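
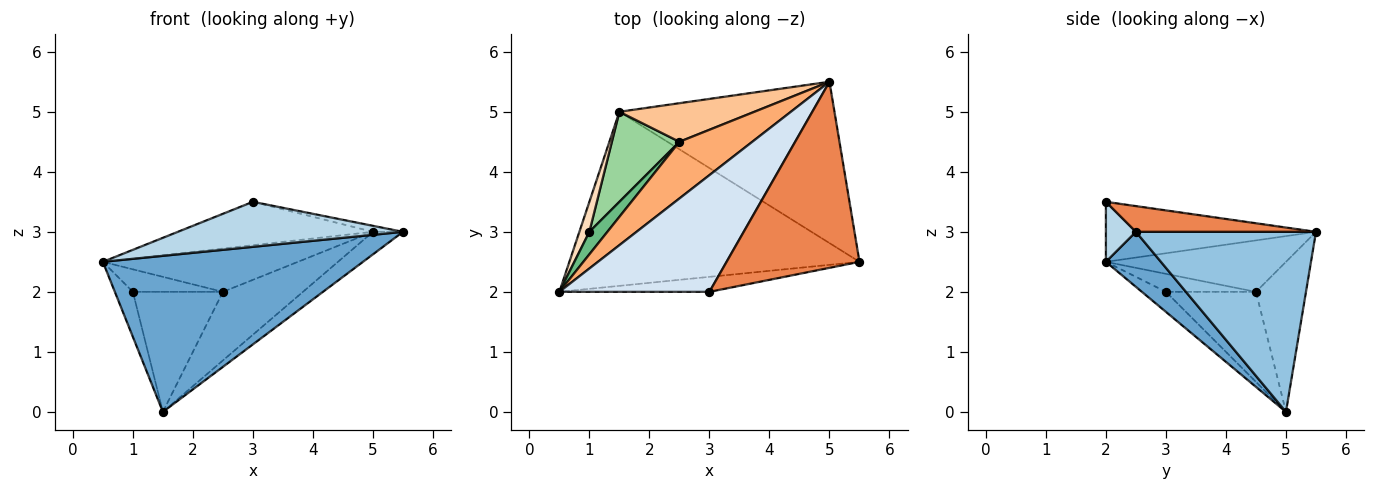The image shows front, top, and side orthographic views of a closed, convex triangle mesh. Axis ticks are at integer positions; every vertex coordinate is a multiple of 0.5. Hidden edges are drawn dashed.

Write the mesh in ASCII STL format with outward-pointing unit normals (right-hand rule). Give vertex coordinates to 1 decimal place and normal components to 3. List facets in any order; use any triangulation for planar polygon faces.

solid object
 facet normal 0.140 -0.661 -0.737
  outer loop
   vertex 1.5 5.0 0.0
   vertex 5.5 2.5 3.0
   vertex 0.5 2.0 2.5
  endloop
 endfacet
 facet normal 0.638 0.106 -0.762
  outer loop
   vertex 1.5 5.0 0.0
   vertex 5.0 5.5 3.0
   vertex 5.5 2.5 3.0
  endloop
 endfacet
 facet normal 0.125 -0.941 -0.314
  outer loop
   vertex 3.0 2.0 3.5
   vertex 0.5 2.0 2.5
   vertex 5.5 2.5 3.0
  endloop
 endfacet
 facet normal -0.351 0.326 0.878
  outer loop
   vertex 3.0 2.0 3.5
   vertex 5.0 5.5 3.0
   vertex 0.5 2.0 2.5
  endloop
 endfacet
 facet normal 0.190 0.032 0.981
  outer loop
   vertex 3.0 2.0 3.5
   vertex 5.5 2.5 3.0
   vertex 5.0 5.5 3.0
  endloop
 endfacet
 facet normal -0.489 0.530 0.693
  outer loop
   vertex 2.5 4.5 2.0
   vertex 0.5 2.0 2.5
   vertex 5.0 5.5 3.0
  endloop
 endfacet
 facet normal -0.478 0.765 0.431
  outer loop
   vertex 2.5 4.5 2.0
   vertex 5.0 5.5 3.0
   vertex 1.5 5.0 0.0
  endloop
 endfacet
 facet normal -0.743 0.557 0.371
  outer loop
   vertex 1.0 3.0 2.0
   vertex 1.5 5.0 0.0
   vertex 0.5 2.0 2.5
  endloop
 endfacet
 facet normal -0.577 0.577 0.577
  outer loop
   vertex 1.0 3.0 2.0
   vertex 0.5 2.0 2.5
   vertex 2.5 4.5 2.0
  endloop
 endfacet
 facet normal -0.625 0.625 0.469
  outer loop
   vertex 1.0 3.0 2.0
   vertex 2.5 4.5 2.0
   vertex 1.5 5.0 0.0
  endloop
 endfacet
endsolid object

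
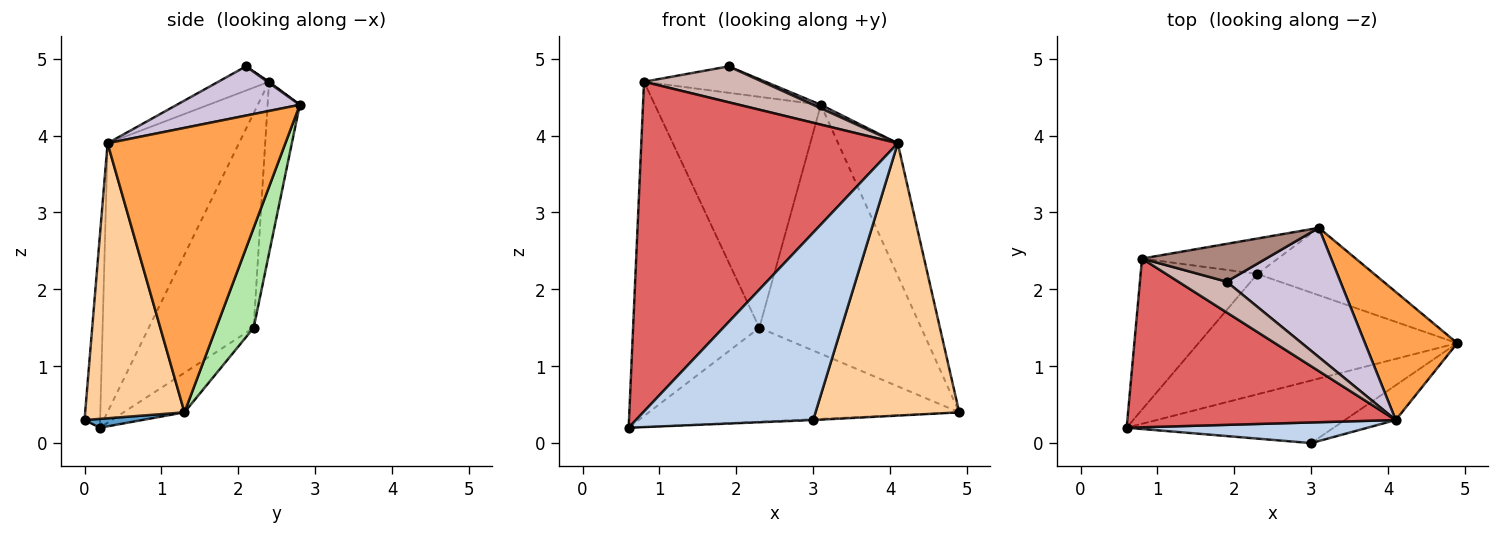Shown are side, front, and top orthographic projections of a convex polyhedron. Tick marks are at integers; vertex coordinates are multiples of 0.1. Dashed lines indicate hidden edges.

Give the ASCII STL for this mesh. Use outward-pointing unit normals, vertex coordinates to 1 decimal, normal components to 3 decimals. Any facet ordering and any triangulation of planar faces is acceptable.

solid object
 facet normal 0.043 0.014 -0.999
  outer loop
   vertex 3.0 0.0 0.3
   vertex 0.6 0.2 0.2
   vertex 4.9 1.3 0.4
  endloop
 endfacet
 facet normal -0.087 -0.990 0.109
  outer loop
   vertex 4.1 0.3 3.9
   vertex 0.6 0.2 0.2
   vertex 3.0 0.0 0.3
  endloop
 endfacet
 facet normal 0.906 0.304 0.294
  outer loop
   vertex 4.1 0.3 3.9
   vertex 4.9 1.3 0.4
   vertex 3.1 2.8 4.4
  endloop
 endfacet
 facet normal 0.565 -0.818 -0.105
  outer loop
   vertex 4.1 0.3 3.9
   vertex 3.0 0.0 0.3
   vertex 4.9 1.3 0.4
  endloop
 endfacet
 facet normal -0.120 0.611 -0.783
  outer loop
   vertex 2.3 2.2 1.5
   vertex 4.9 1.3 0.4
   vertex 0.6 0.2 0.2
  endloop
 endfacet
 facet normal 0.218 0.942 -0.255
  outer loop
   vertex 2.3 2.2 1.5
   vertex 3.1 2.8 4.4
   vertex 4.9 1.3 0.4
  endloop
 endfacet
 facet normal -0.415 -0.810 0.414
  outer loop
   vertex 0.8 2.4 4.7
   vertex 0.6 0.2 0.2
   vertex 4.1 0.3 3.9
  endloop
 endfacet
 facet normal -0.604 0.727 -0.328
  outer loop
   vertex 0.8 2.4 4.7
   vertex 2.3 2.2 1.5
   vertex 0.6 0.2 0.2
  endloop
 endfacet
 facet normal -0.188 0.971 -0.149
  outer loop
   vertex 0.8 2.4 4.7
   vertex 3.1 2.8 4.4
   vertex 2.3 2.2 1.5
  endloop
 endfacet
 facet normal 0.397 -0.025 0.918
  outer loop
   vertex 1.9 2.1 4.9
   vertex 4.1 0.3 3.9
   vertex 3.1 2.8 4.4
  endloop
 endfacet
 facet normal 0.007 0.573 0.820
  outer loop
   vertex 1.9 2.1 4.9
   vertex 3.1 2.8 4.4
   vertex 0.8 2.4 4.7
  endloop
 endfacet
 facet normal -0.309 -0.722 0.619
  outer loop
   vertex 1.9 2.1 4.9
   vertex 0.8 2.4 4.7
   vertex 4.1 0.3 3.9
  endloop
 endfacet
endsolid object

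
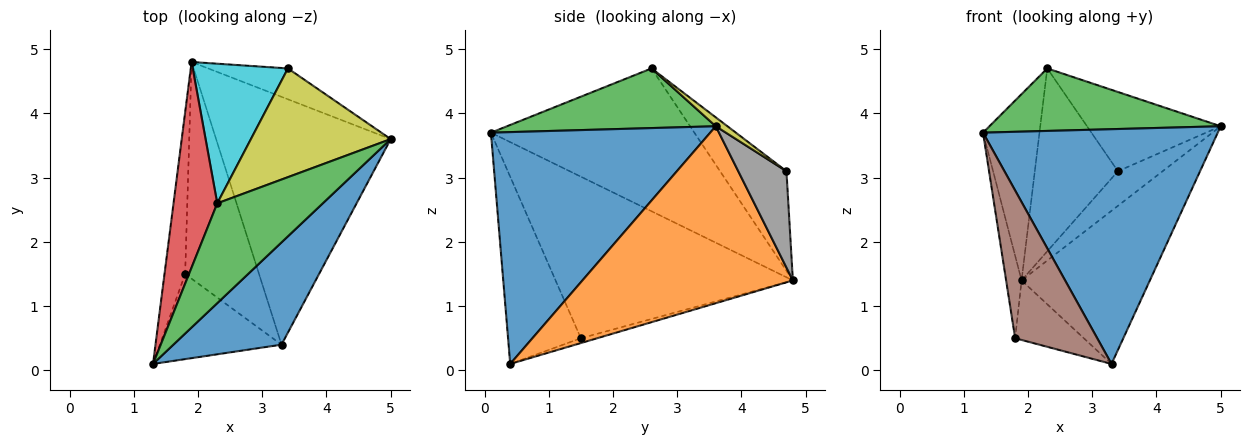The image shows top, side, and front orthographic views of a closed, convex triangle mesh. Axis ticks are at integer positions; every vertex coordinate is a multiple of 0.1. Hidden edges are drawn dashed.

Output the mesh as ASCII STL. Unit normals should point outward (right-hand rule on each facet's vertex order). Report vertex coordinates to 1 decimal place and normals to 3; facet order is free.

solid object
 facet normal 0.650 -0.696 0.303
  outer loop
   vertex 3.3 0.4 0.1
   vertex 5.0 3.6 3.8
   vertex 1.3 0.1 3.7
  endloop
 endfacet
 facet normal 0.653 0.398 -0.644
  outer loop
   vertex 3.3 0.4 0.1
   vertex 1.9 4.8 1.4
   vertex 5.0 3.6 3.8
  endloop
 endfacet
 facet normal 0.432 -0.479 0.764
  outer loop
   vertex 2.3 2.6 4.7
   vertex 1.3 0.1 3.7
   vertex 5.0 3.6 3.8
  endloop
 endfacet
 facet normal -0.924 0.256 0.283
  outer loop
   vertex 2.3 2.6 4.7
   vertex 1.9 4.8 1.4
   vertex 1.3 0.1 3.7
  endloop
 endfacet
 facet normal -0.990 0.064 -0.126
  outer loop
   vertex 1.8 1.5 0.5
   vertex 1.3 0.1 3.7
   vertex 1.9 4.8 1.4
  endloop
 endfacet
 facet normal -0.609 -0.687 -0.396
  outer loop
   vertex 1.8 1.5 0.5
   vertex 3.3 0.4 0.1
   vertex 1.3 0.1 3.7
  endloop
 endfacet
 facet normal -0.063 0.264 -0.962
  outer loop
   vertex 1.8 1.5 0.5
   vertex 1.9 4.8 1.4
   vertex 3.3 0.4 0.1
  endloop
 endfacet
 facet normal 0.627 0.581 -0.519
  outer loop
   vertex 3.4 4.7 3.1
   vertex 5.0 3.6 3.8
   vertex 1.9 4.8 1.4
  endloop
 endfacet
 facet normal 0.051 0.588 0.807
  outer loop
   vertex 3.4 4.7 3.1
   vertex 2.3 2.6 4.7
   vertex 5.0 3.6 3.8
  endloop
 endfacet
 facet normal -0.536 0.671 0.512
  outer loop
   vertex 3.4 4.7 3.1
   vertex 1.9 4.8 1.4
   vertex 2.3 2.6 4.7
  endloop
 endfacet
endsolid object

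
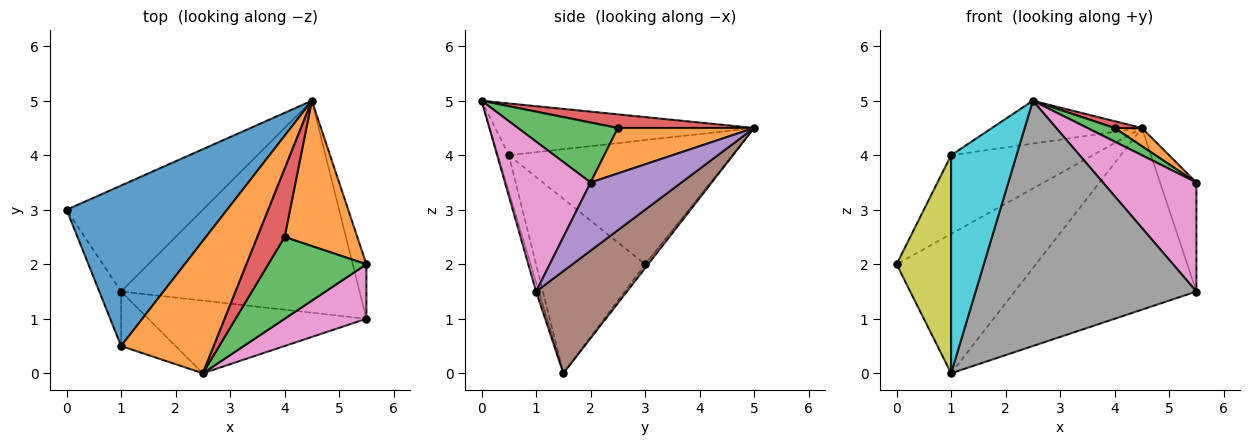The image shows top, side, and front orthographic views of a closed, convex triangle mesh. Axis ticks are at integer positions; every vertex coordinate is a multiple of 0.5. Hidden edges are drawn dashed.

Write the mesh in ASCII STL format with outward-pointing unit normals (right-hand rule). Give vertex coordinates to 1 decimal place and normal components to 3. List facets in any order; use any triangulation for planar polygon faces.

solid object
 facet normal -0.017 0.796 -0.605
  outer loop
   vertex 1.0 1.5 0.0
   vertex 0.0 3.0 2.0
   vertex 4.5 5.0 4.5
  endloop
 endfacet
 facet normal 0.527 -0.105 0.843
  outer loop
   vertex 4.0 2.5 4.5
   vertex 5.5 2.0 3.5
   vertex 4.5 5.0 4.5
  endloop
 endfacet
 facet normal 0.516 -0.141 0.845
  outer loop
   vertex 4.0 2.5 4.5
   vertex 2.5 0.0 5.0
   vertex 5.5 2.0 3.5
  endloop
 endfacet
 facet normal 0.445 -0.089 0.891
  outer loop
   vertex 4.0 2.5 4.5
   vertex 4.5 5.0 4.5
   vertex 2.5 0.0 5.0
  endloop
 endfacet
 facet normal 0.913 0.365 -0.183
  outer loop
   vertex 5.5 1.0 1.5
   vertex 4.5 5.0 4.5
   vertex 5.5 2.0 3.5
  endloop
 endfacet
 facet normal 0.309 0.619 -0.722
  outer loop
   vertex 5.5 1.0 1.5
   vertex 1.0 1.5 0.0
   vertex 4.5 5.0 4.5
  endloop
 endfacet
 facet normal 0.634 -0.692 0.346
  outer loop
   vertex 5.5 1.0 1.5
   vertex 5.5 2.0 3.5
   vertex 2.5 0.0 5.0
  endloop
 endfacet
 facet normal -0.012 -0.959 -0.284
  outer loop
   vertex 5.5 1.0 1.5
   vertex 2.5 0.0 5.0
   vertex 1.0 1.5 0.0
  endloop
 endfacet
 facet normal -0.889 -0.444 -0.111
  outer loop
   vertex 1.0 0.5 4.0
   vertex 0.0 3.0 2.0
   vertex 1.0 1.5 0.0
  endloop
 endfacet
 facet normal -0.160 -0.958 -0.239
  outer loop
   vertex 1.0 0.5 4.0
   vertex 1.0 1.5 0.0
   vertex 2.5 0.0 5.0
  endloop
 endfacet
 facet normal -0.570 0.362 0.737
  outer loop
   vertex 1.0 0.5 4.0
   vertex 4.5 5.0 4.5
   vertex 0.0 3.0 2.0
  endloop
 endfacet
 facet normal -0.469 0.272 0.840
  outer loop
   vertex 1.0 0.5 4.0
   vertex 2.5 0.0 5.0
   vertex 4.5 5.0 4.5
  endloop
 endfacet
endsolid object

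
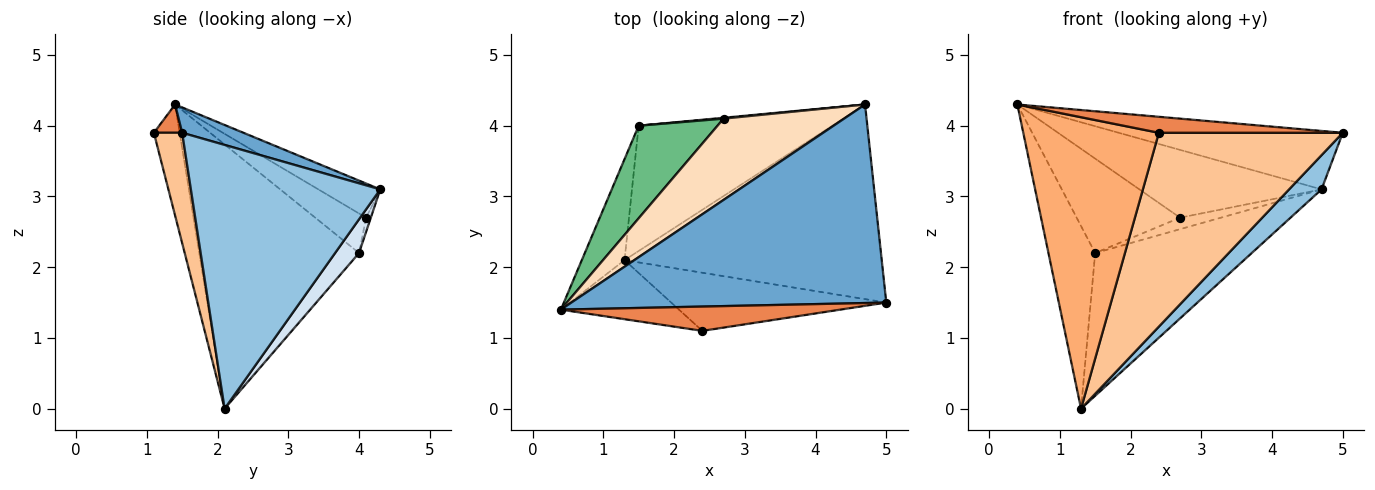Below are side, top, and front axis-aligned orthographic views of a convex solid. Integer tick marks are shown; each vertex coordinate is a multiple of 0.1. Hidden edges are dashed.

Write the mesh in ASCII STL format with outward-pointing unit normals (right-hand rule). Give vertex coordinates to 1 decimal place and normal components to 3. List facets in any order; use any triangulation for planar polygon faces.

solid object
 facet normal 0.077 0.282 0.956
  outer loop
   vertex 4.7 4.3 3.1
   vertex 0.4 1.4 4.3
   vertex 5.0 1.5 3.9
  endloop
 endfacet
 facet normal 0.711 -0.122 -0.693
  outer loop
   vertex 1.3 2.1 0.0
   vertex 4.7 4.3 3.1
   vertex 5.0 1.5 3.9
  endloop
 endfacet
 facet normal -0.948 0.277 -0.153
  outer loop
   vertex 1.5 4.0 2.2
   vertex 1.3 2.1 0.0
   vertex 0.4 1.4 4.3
  endloop
 endfacet
 facet normal 0.114 0.747 -0.655
  outer loop
   vertex 1.5 4.0 2.2
   vertex 4.7 4.3 3.1
   vertex 1.3 2.1 0.0
  endloop
 endfacet
 facet normal 0.084 -0.548 0.832
  outer loop
   vertex 2.4 1.1 3.9
   vertex 5.0 1.5 3.9
   vertex 0.4 1.4 4.3
  endloop
 endfacet
 facet normal -0.184 -0.963 -0.195
  outer loop
   vertex 2.4 1.1 3.9
   vertex 0.4 1.4 4.3
   vertex 1.3 2.1 0.0
  endloop
 endfacet
 facet normal 0.146 -0.948 -0.284
  outer loop
   vertex 2.4 1.1 3.9
   vertex 1.3 2.1 0.0
   vertex 5.0 1.5 3.9
  endloop
 endfacet
 facet normal -0.213 0.626 0.750
  outer loop
   vertex 2.7 4.1 2.7
   vertex 0.4 1.4 4.3
   vertex 4.7 4.3 3.1
  endloop
 endfacet
 facet normal -0.331 0.674 0.661
  outer loop
   vertex 2.7 4.1 2.7
   vertex 1.5 4.0 2.2
   vertex 0.4 1.4 4.3
  endloop
 endfacet
 facet normal -0.114 0.991 0.076
  outer loop
   vertex 2.7 4.1 2.7
   vertex 4.7 4.3 3.1
   vertex 1.5 4.0 2.2
  endloop
 endfacet
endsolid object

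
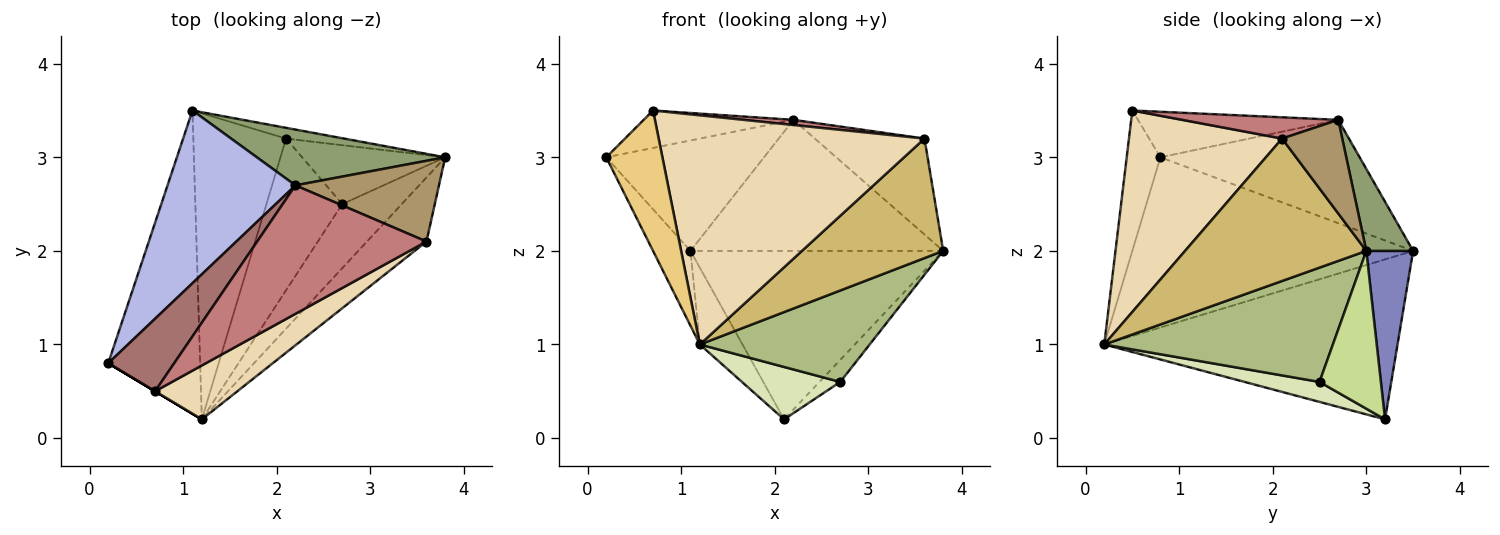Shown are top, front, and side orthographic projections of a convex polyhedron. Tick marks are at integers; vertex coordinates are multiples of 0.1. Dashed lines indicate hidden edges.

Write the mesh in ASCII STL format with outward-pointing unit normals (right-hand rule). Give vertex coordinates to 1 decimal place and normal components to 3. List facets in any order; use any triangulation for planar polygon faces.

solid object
 facet normal -0.874 0.117 -0.472
  outer loop
   vertex 1.2 0.2 1.0
   vertex 0.2 0.8 3.0
   vertex 1.1 3.5 2.0
  endloop
 endfacet
 facet normal 0.182 0.981 -0.063
  outer loop
   vertex 2.1 3.2 0.2
   vertex 1.1 3.5 2.0
   vertex 3.8 3.0 2.0
  endloop
 endfacet
 facet normal -0.858 0.125 -0.498
  outer loop
   vertex 2.1 3.2 0.2
   vertex 1.2 0.2 1.0
   vertex 1.1 3.5 2.0
  endloop
 endfacet
 facet normal -0.563 0.445 0.697
  outer loop
   vertex 2.2 2.7 3.4
   vertex 1.1 3.5 2.0
   vertex 0.2 0.8 3.0
  endloop
 endfacet
 facet normal 0.168 0.907 0.386
  outer loop
   vertex 2.2 2.7 3.4
   vertex 3.8 3.0 2.0
   vertex 1.1 3.5 2.0
  endloop
 endfacet
 facet normal 0.741 -0.550 -0.386
  outer loop
   vertex 2.7 2.5 0.6
   vertex 3.8 3.0 2.0
   vertex 1.2 0.2 1.0
  endloop
 endfacet
 facet normal 0.718 0.244 -0.652
  outer loop
   vertex 2.7 2.5 0.6
   vertex 2.1 3.2 0.2
   vertex 3.8 3.0 2.0
  endloop
 endfacet
 facet normal 0.242 -0.317 -0.917
  outer loop
   vertex 2.7 2.5 0.6
   vertex 1.2 0.2 1.0
   vertex 2.1 3.2 0.2
  endloop
 endfacet
 facet normal 0.387 0.705 0.594
  outer loop
   vertex 3.6 2.1 3.2
   vertex 3.8 3.0 2.0
   vertex 2.2 2.7 3.4
  endloop
 endfacet
 facet normal 0.749 -0.584 -0.313
  outer loop
   vertex 3.6 2.1 3.2
   vertex 1.2 0.2 1.0
   vertex 3.8 3.0 2.0
  endloop
 endfacet
 facet normal -0.514 -0.857 0.000
  outer loop
   vertex 0.7 0.5 3.5
   vertex 0.2 0.8 3.0
   vertex 1.2 0.2 1.0
  endloop
 endfacet
 facet normal 0.489 -0.849 0.200
  outer loop
   vertex 0.7 0.5 3.5
   vertex 1.2 0.2 1.0
   vertex 3.6 2.1 3.2
  endloop
 endfacet
 facet normal -0.523 0.391 0.757
  outer loop
   vertex 0.7 0.5 3.5
   vertex 2.2 2.7 3.4
   vertex 0.2 0.8 3.0
  endloop
 endfacet
 facet normal 0.125 -0.040 0.991
  outer loop
   vertex 0.7 0.5 3.5
   vertex 3.6 2.1 3.2
   vertex 2.2 2.7 3.4
  endloop
 endfacet
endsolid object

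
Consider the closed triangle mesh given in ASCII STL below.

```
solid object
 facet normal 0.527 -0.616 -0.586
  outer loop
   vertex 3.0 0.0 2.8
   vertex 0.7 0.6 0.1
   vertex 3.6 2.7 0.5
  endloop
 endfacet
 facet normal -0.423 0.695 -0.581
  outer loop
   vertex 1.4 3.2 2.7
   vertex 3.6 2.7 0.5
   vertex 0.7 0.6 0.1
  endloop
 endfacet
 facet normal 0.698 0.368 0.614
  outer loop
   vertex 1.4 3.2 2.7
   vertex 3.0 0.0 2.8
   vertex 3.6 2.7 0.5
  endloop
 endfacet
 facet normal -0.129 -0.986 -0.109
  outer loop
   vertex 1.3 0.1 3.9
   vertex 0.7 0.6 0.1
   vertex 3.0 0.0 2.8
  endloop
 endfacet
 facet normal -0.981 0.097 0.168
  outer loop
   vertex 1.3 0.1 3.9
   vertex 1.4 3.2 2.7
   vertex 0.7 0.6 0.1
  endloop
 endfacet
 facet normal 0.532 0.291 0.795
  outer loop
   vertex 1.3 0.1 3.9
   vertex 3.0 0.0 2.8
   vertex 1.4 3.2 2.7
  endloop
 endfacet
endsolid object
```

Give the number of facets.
6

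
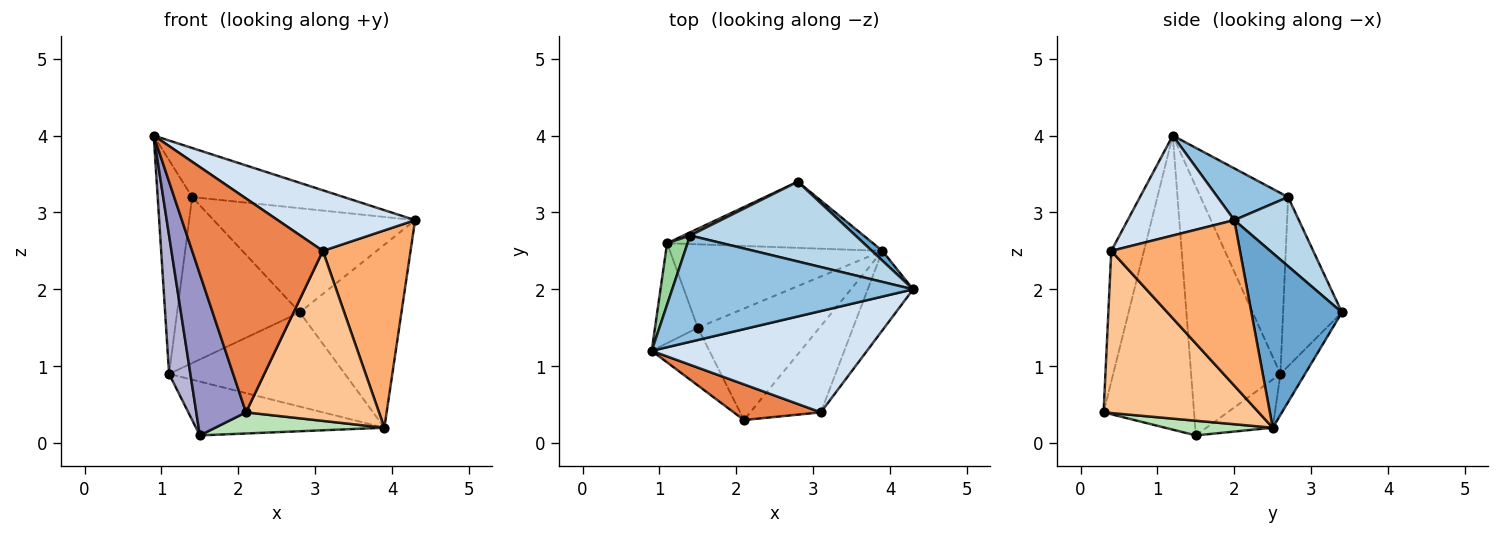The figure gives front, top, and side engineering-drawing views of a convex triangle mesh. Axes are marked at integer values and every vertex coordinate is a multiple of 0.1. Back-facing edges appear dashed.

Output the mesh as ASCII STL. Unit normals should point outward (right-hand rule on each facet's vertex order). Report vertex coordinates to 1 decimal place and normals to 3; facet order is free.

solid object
 facet normal 0.665 0.746 0.040
  outer loop
   vertex 3.9 2.5 0.2
   vertex 2.8 3.4 1.7
   vertex 4.3 2.0 2.9
  endloop
 endfacet
 facet normal 0.191 0.411 0.891
  outer loop
   vertex 1.4 2.7 3.2
   vertex 0.9 1.2 4.0
   vertex 4.3 2.0 2.9
  endloop
 endfacet
 facet normal 0.247 0.769 0.589
  outer loop
   vertex 1.4 2.7 3.2
   vertex 4.3 2.0 2.9
   vertex 2.8 3.4 1.7
  endloop
 endfacet
 facet normal 0.370 -0.477 0.797
  outer loop
   vertex 3.1 0.4 2.5
   vertex 4.3 2.0 2.9
   vertex 0.9 1.2 4.0
  endloop
 endfacet
 facet normal -0.239 -0.958 0.160
  outer loop
   vertex 3.1 0.4 2.5
   vertex 0.9 1.2 4.0
   vertex 2.1 0.3 0.4
  endloop
 endfacet
 facet normal 0.806 -0.549 -0.221
  outer loop
   vertex 3.1 0.4 2.5
   vertex 3.9 2.5 0.2
   vertex 4.3 2.0 2.9
  endloop
 endfacet
 facet normal 0.721 -0.618 -0.314
  outer loop
   vertex 3.1 0.4 2.5
   vertex 2.1 0.3 0.4
   vertex 3.9 2.5 0.2
  endloop
 endfacet
 facet normal -0.432 0.902 0.017
  outer loop
   vertex 1.1 2.6 0.9
   vertex 1.4 2.7 3.2
   vertex 2.8 3.4 1.7
  endloop
 endfacet
 facet normal -0.114 0.813 -0.571
  outer loop
   vertex 1.1 2.6 0.9
   vertex 2.8 3.4 1.7
   vertex 3.9 2.5 0.2
  endloop
 endfacet
 facet normal -0.925 0.364 0.105
  outer loop
   vertex 1.1 2.6 0.9
   vertex 0.9 1.2 4.0
   vertex 1.4 2.7 3.2
  endloop
 endfacet
 facet normal 0.118 -0.185 -0.976
  outer loop
   vertex 1.5 1.5 0.1
   vertex 3.9 2.5 0.2
   vertex 2.1 0.3 0.4
  endloop
 endfacet
 facet normal -0.187 0.532 -0.826
  outer loop
   vertex 1.5 1.5 0.1
   vertex 1.1 2.6 0.9
   vertex 3.9 2.5 0.2
  endloop
 endfacet
 facet normal -0.864 -0.474 -0.169
  outer loop
   vertex 1.5 1.5 0.1
   vertex 2.1 0.3 0.4
   vertex 0.9 1.2 4.0
  endloop
 endfacet
 facet normal -0.959 -0.229 -0.165
  outer loop
   vertex 1.5 1.5 0.1
   vertex 0.9 1.2 4.0
   vertex 1.1 2.6 0.9
  endloop
 endfacet
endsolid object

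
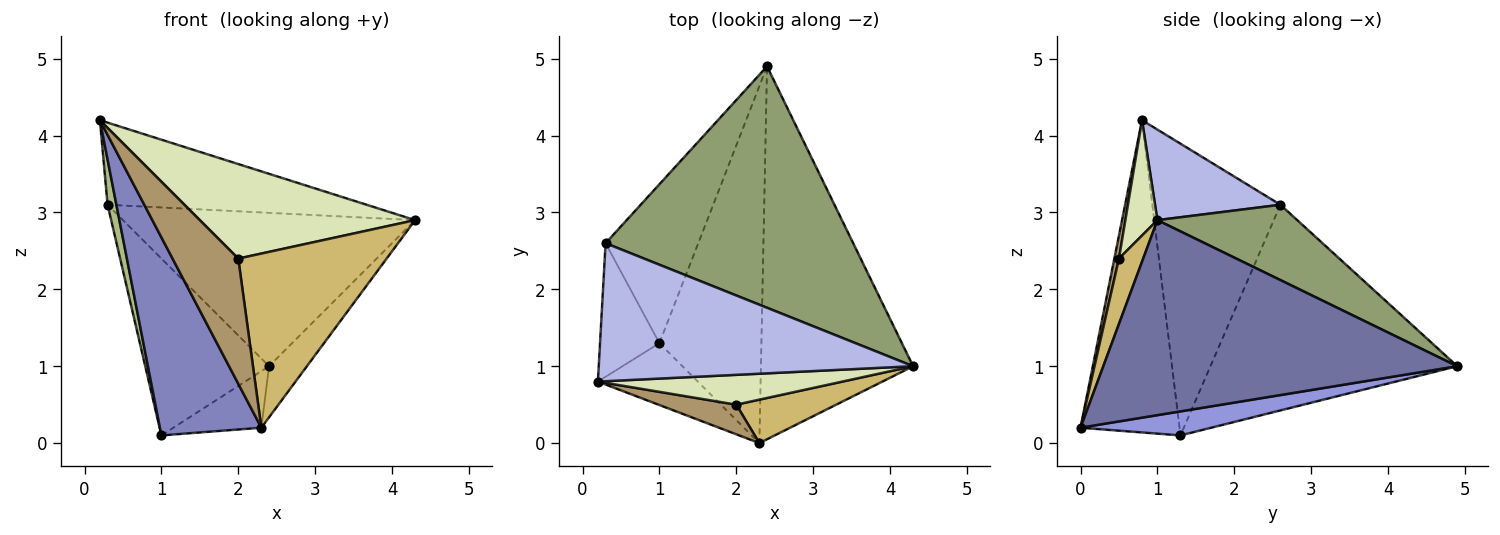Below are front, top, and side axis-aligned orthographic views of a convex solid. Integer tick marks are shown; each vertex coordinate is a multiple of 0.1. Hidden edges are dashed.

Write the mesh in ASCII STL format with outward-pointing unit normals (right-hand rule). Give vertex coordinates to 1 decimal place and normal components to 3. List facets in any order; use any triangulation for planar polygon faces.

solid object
 facet normal 0.786 0.084 -0.613
  outer loop
   vertex 2.3 0.0 0.2
   vertex 2.4 4.9 1.0
   vertex 4.3 1.0 2.9
  endloop
 endfacet
 facet normal -0.682 -0.698 -0.218
  outer loop
   vertex 1.0 1.3 0.1
   vertex 2.3 0.0 0.2
   vertex 0.2 0.8 4.2
  endloop
 endfacet
 facet normal 0.226 0.152 -0.962
  outer loop
   vertex 1.0 1.3 0.1
   vertex 2.4 4.9 1.0
   vertex 2.3 0.0 0.2
  endloop
 endfacet
 facet normal 0.240 0.496 0.834
  outer loop
   vertex 0.3 2.6 3.1
   vertex 0.2 0.8 4.2
   vertex 4.3 1.0 2.9
  endloop
 endfacet
 facet normal 0.249 0.519 0.818
  outer loop
   vertex 0.3 2.6 3.1
   vertex 4.3 1.0 2.9
   vertex 2.4 4.9 1.0
  endloop
 endfacet
 facet normal -0.978 -0.067 -0.199
  outer loop
   vertex 0.3 2.6 3.1
   vertex 1.0 1.3 0.1
   vertex 0.2 0.8 4.2
  endloop
 endfacet
 facet normal -0.829 0.416 -0.374
  outer loop
   vertex 0.3 2.6 3.1
   vertex 2.4 4.9 1.0
   vertex 1.0 1.3 0.1
  endloop
 endfacet
 facet normal 0.141 -0.944 0.298
  outer loop
   vertex 2.0 0.5 2.4
   vertex 4.3 1.0 2.9
   vertex 0.2 0.8 4.2
  endloop
 endfacet
 facet normal 0.068 -0.971 0.230
  outer loop
   vertex 2.0 0.5 2.4
   vertex 0.2 0.8 4.2
   vertex 2.3 0.0 0.2
  endloop
 endfacet
 facet normal 0.156 -0.958 0.239
  outer loop
   vertex 2.0 0.5 2.4
   vertex 2.3 0.0 0.2
   vertex 4.3 1.0 2.9
  endloop
 endfacet
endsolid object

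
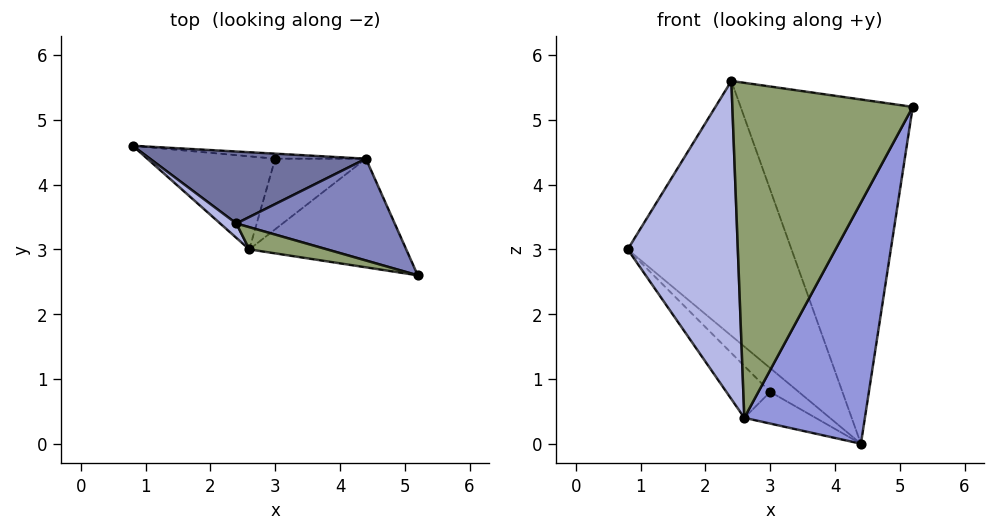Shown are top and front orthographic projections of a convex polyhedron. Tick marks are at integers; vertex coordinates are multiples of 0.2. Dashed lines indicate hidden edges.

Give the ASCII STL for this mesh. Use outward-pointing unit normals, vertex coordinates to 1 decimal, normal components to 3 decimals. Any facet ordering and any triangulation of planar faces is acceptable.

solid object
 facet normal 0.270 0.927 0.262
  outer loop
   vertex 2.4 3.4 5.6
   vertex 4.4 4.4 0.0
   vertex 0.8 4.6 3.0
  endloop
 endfacet
 facet normal 0.300 0.915 0.270
  outer loop
   vertex 2.4 3.4 5.6
   vertex 5.2 2.6 5.2
   vertex 4.4 4.4 0.0
  endloop
 endfacet
 facet normal 0.526 -0.776 -0.349
  outer loop
   vertex 2.6 3.0 0.4
   vertex 4.4 4.4 0.0
   vertex 5.2 2.6 5.2
  endloop
 endfacet
 facet normal -0.635 -0.771 0.035
  outer loop
   vertex 2.6 3.0 0.4
   vertex 2.4 3.4 5.6
   vertex 0.8 4.6 3.0
  endloop
 endfacet
 facet normal -0.266 -0.962 0.064
  outer loop
   vertex 2.6 3.0 0.4
   vertex 5.2 2.6 5.2
   vertex 2.4 3.4 5.6
  endloop
 endfacet
 facet normal -0.118 0.971 -0.206
  outer loop
   vertex 3.0 4.4 0.8
   vertex 0.8 4.6 3.0
   vertex 4.4 4.4 0.0
  endloop
 endfacet
 facet normal -0.638 0.375 -0.672
  outer loop
   vertex 3.0 4.4 0.8
   vertex 2.6 3.0 0.4
   vertex 0.8 4.6 3.0
  endloop
 endfacet
 facet normal -0.462 0.363 -0.809
  outer loop
   vertex 3.0 4.4 0.8
   vertex 4.4 4.4 0.0
   vertex 2.6 3.0 0.4
  endloop
 endfacet
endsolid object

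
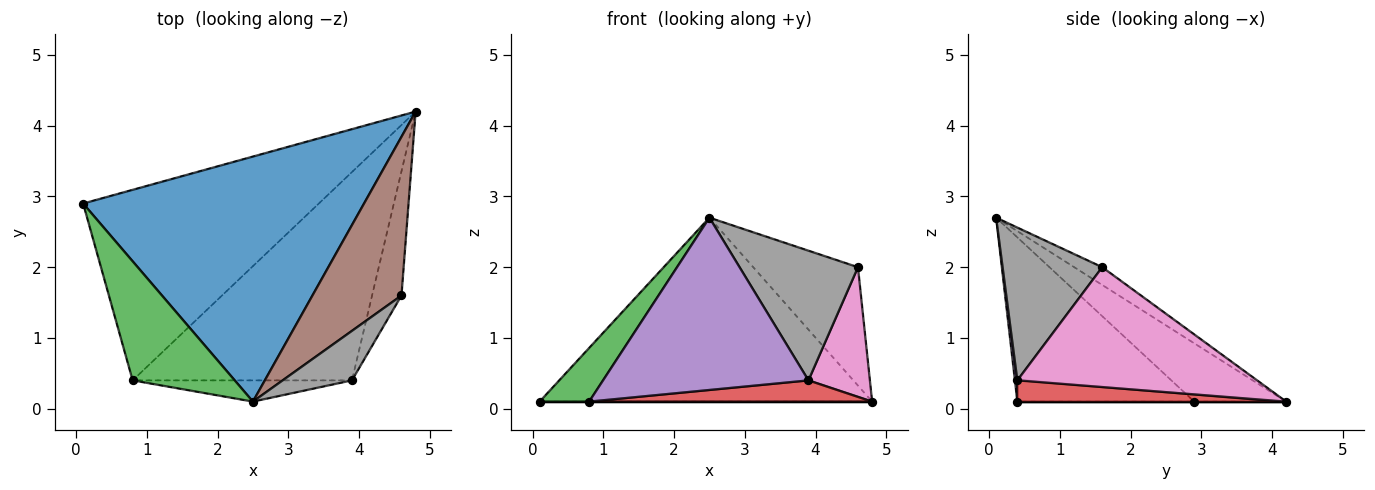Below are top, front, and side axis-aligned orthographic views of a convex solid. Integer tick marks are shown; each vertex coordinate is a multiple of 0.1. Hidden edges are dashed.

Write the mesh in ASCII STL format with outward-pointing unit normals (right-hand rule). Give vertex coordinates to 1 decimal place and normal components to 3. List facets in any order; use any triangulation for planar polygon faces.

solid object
 facet normal -0.164 0.592 0.789
  outer loop
   vertex 2.5 0.1 2.7
   vertex 4.8 4.2 0.1
   vertex 0.1 2.9 0.1
  endloop
 endfacet
 facet normal 0.000 0.000 -1.000
  outer loop
   vertex 0.8 0.4 0.1
   vertex 0.1 2.9 0.1
   vertex 4.8 4.2 0.1
  endloop
 endfacet
 facet normal -0.826 -0.231 0.514
  outer loop
   vertex 0.8 0.4 0.1
   vertex 2.5 0.1 2.7
   vertex 0.1 2.9 0.1
  endloop
 endfacet
 facet normal 0.096 -0.101 -0.990
  outer loop
   vertex 3.9 0.4 0.4
   vertex 0.8 0.4 0.1
   vertex 4.8 4.2 0.1
  endloop
 endfacet
 facet normal 0.012 -0.992 -0.122
  outer loop
   vertex 3.9 0.4 0.4
   vertex 2.5 0.1 2.7
   vertex 0.8 0.4 0.1
  endloop
 endfacet
 facet normal -0.158 0.591 0.791
  outer loop
   vertex 4.6 1.6 2.0
   vertex 4.8 4.2 0.1
   vertex 2.5 0.1 2.7
  endloop
 endfacet
 facet normal 0.942 -0.241 -0.231
  outer loop
   vertex 4.6 1.6 2.0
   vertex 3.9 0.4 0.4
   vertex 4.8 4.2 0.1
  endloop
 endfacet
 facet normal 0.618 -0.734 0.280
  outer loop
   vertex 4.6 1.6 2.0
   vertex 2.5 0.1 2.7
   vertex 3.9 0.4 0.4
  endloop
 endfacet
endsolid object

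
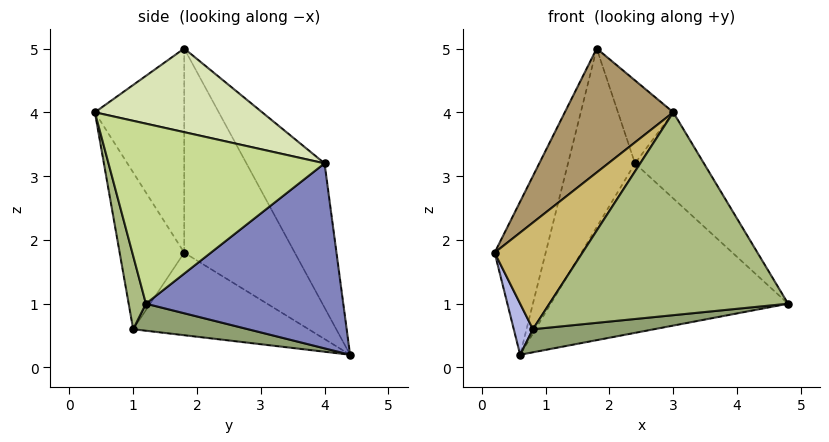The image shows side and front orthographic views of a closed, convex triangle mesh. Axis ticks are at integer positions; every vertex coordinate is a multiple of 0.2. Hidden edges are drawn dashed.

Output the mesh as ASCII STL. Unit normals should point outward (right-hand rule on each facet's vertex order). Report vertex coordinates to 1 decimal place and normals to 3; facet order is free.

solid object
 facet normal -0.827 0.382 0.413
  outer loop
   vertex 1.8 1.8 5.0
   vertex 0.6 4.4 0.2
   vertex 0.2 1.8 1.8
  endloop
 endfacet
 facet normal 0.616 0.740 -0.271
  outer loop
   vertex 2.4 4.0 3.2
   vertex 4.8 1.2 1.0
   vertex 0.6 4.4 0.2
  endloop
 endfacet
 facet normal -0.667 0.572 0.477
  outer loop
   vertex 2.4 4.0 3.2
   vertex 0.6 4.4 0.2
   vertex 1.8 1.8 5.0
  endloop
 endfacet
 facet normal -0.915 -0.100 -0.391
  outer loop
   vertex 0.8 1.0 0.6
   vertex 0.2 1.8 1.8
   vertex 0.6 4.4 0.2
  endloop
 endfacet
 facet normal 0.104 -0.110 -0.988
  outer loop
   vertex 0.8 1.0 0.6
   vertex 0.6 4.4 0.2
   vertex 4.8 1.2 1.0
  endloop
 endfacet
 facet normal 0.070 -0.974 -0.217
  outer loop
   vertex 3.0 0.4 4.0
   vertex 0.8 1.0 0.6
   vertex 4.8 1.2 1.0
  endloop
 endfacet
 facet normal 0.798 0.254 0.547
  outer loop
   vertex 3.0 0.4 4.0
   vertex 4.8 1.2 1.0
   vertex 2.4 4.0 3.2
  endloop
 endfacet
 facet normal 0.778 0.257 0.573
  outer loop
   vertex 3.0 0.4 4.0
   vertex 2.4 4.0 3.2
   vertex 1.8 1.8 5.0
  endloop
 endfacet
 facet normal -0.606 -0.736 0.303
  outer loop
   vertex 3.0 0.4 4.0
   vertex 1.8 1.8 5.0
   vertex 0.2 1.8 1.8
  endloop
 endfacet
 facet normal -0.576 -0.783 0.234
  outer loop
   vertex 3.0 0.4 4.0
   vertex 0.2 1.8 1.8
   vertex 0.8 1.0 0.6
  endloop
 endfacet
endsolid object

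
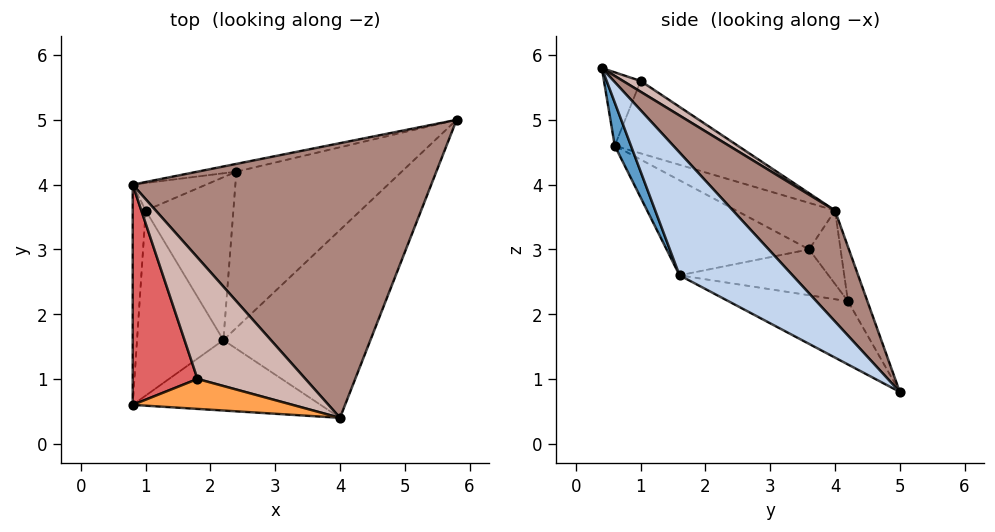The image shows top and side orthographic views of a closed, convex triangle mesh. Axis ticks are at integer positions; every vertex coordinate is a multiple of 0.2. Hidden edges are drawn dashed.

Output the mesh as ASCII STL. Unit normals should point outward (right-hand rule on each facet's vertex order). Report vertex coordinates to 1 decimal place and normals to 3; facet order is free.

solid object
 facet normal 0.091 -0.915 -0.394
  outer loop
   vertex 2.2 1.6 2.6
   vertex 4.0 0.4 5.8
   vertex 0.8 0.6 4.6
  endloop
 endfacet
 facet normal 0.434 -0.735 -0.520
  outer loop
   vertex 2.2 1.6 2.6
   vertex 5.8 5.0 0.8
   vertex 4.0 0.4 5.8
  endloop
 endfacet
 facet normal -0.264 -0.775 0.574
  outer loop
   vertex 1.8 1.0 5.6
   vertex 0.8 0.6 4.6
   vertex 4.0 0.4 5.8
  endloop
 endfacet
 facet normal -0.707 -0.296 -0.643
  outer loop
   vertex 1.0 3.6 3.0
   vertex 2.2 1.6 2.6
   vertex 0.8 0.6 4.6
  endloop
 endfacet
 facet normal -0.355 -0.115 -0.928
  outer loop
   vertex 2.4 4.2 2.2
   vertex 5.8 5.0 0.8
   vertex 2.2 1.6 2.6
  endloop
 endfacet
 facet normal -0.461 -0.100 -0.882
  outer loop
   vertex 2.4 4.2 2.2
   vertex 2.2 1.6 2.6
   vertex 1.0 3.6 3.0
  endloop
 endfacet
 facet normal -0.731 0.192 0.654
  outer loop
   vertex 0.8 4.0 3.6
   vertex 0.8 0.6 4.6
   vertex 1.8 1.0 5.6
  endloop
 endfacet
 facet normal -0.960 -0.079 -0.268
  outer loop
   vertex 0.8 4.0 3.6
   vertex 1.0 3.6 3.0
   vertex 0.8 0.6 4.6
  endloop
 endfacet
 facet normal -0.577 0.577 -0.577
  outer loop
   vertex 0.8 4.0 3.6
   vertex 2.4 4.2 2.2
   vertex 1.0 3.6 3.0
  endloop
 endfacet
 facet normal -0.308 0.925 -0.220
  outer loop
   vertex 0.8 4.0 3.6
   vertex 5.8 5.0 0.8
   vertex 2.4 4.2 2.2
  endloop
 endfacet
 facet normal 0.261 0.662 0.703
  outer loop
   vertex 0.8 4.0 3.6
   vertex 4.0 0.4 5.8
   vertex 5.8 5.0 0.8
  endloop
 endfacet
 facet normal 0.082 0.572 0.816
  outer loop
   vertex 0.8 4.0 3.6
   vertex 1.8 1.0 5.6
   vertex 4.0 0.4 5.8
  endloop
 endfacet
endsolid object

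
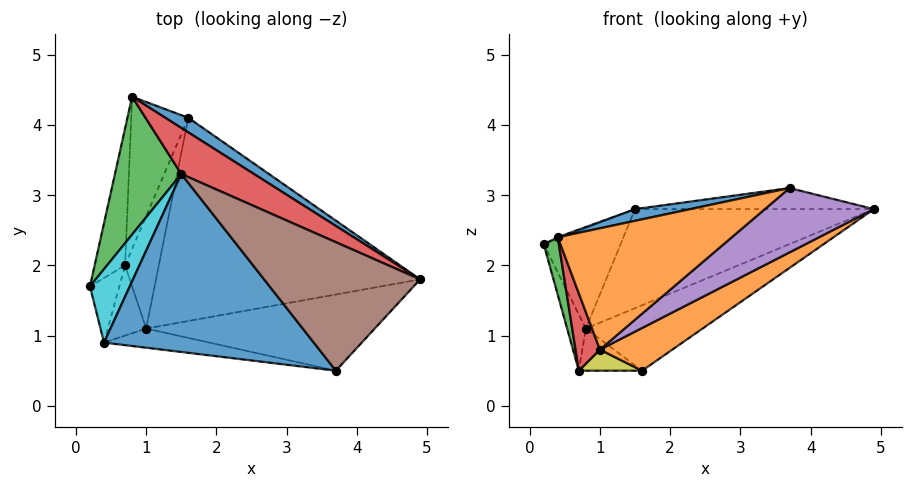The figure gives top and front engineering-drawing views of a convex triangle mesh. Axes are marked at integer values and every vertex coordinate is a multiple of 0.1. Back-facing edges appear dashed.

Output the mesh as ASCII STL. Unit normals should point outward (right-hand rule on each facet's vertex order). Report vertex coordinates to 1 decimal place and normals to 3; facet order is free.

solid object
 facet normal 0.468 0.863 0.192
  outer loop
   vertex 1.6 4.1 0.5
   vertex 0.8 4.4 1.1
   vertex 4.9 1.8 2.8
  endloop
 endfacet
 facet normal 0.474 -0.181 -0.862
  outer loop
   vertex 1.0 1.1 0.8
   vertex 1.6 4.1 0.5
   vertex 4.9 1.8 2.8
  endloop
 endfacet
 facet normal -0.720 0.409 0.561
  outer loop
   vertex 1.5 3.3 2.8
   vertex 0.8 4.4 1.1
   vertex 0.2 1.7 2.3
  endloop
 endfacet
 facet normal 0.371 0.842 0.392
  outer loop
   vertex 1.5 3.3 2.8
   vertex 4.9 1.8 2.8
   vertex 0.8 4.4 1.1
  endloop
 endfacet
 facet normal 0.453 -0.575 -0.681
  outer loop
   vertex 3.7 0.5 3.1
   vertex 1.0 1.1 0.8
   vertex 4.9 1.8 2.8
  endloop
 endfacet
 facet normal 0.071 0.161 0.984
  outer loop
   vertex 3.7 0.5 3.1
   vertex 4.9 1.8 2.8
   vertex 1.5 3.3 2.8
  endloop
 endfacet
 facet normal -0.963 0.103 -0.250
  outer loop
   vertex 0.7 2.0 0.5
   vertex 0.2 1.7 2.3
   vertex 0.8 4.4 1.1
  endloop
 endfacet
 facet normal -0.529 0.227 -0.818
  outer loop
   vertex 0.7 2.0 0.5
   vertex 0.8 4.4 1.1
   vertex 1.6 4.1 0.5
  endloop
 endfacet
 facet normal 0.395 -0.169 -0.903
  outer loop
   vertex 0.7 2.0 0.5
   vertex 1.6 4.1 0.5
   vertex 1.0 1.1 0.8
  endloop
 endfacet
 facet normal -0.381 0.020 0.924
  outer loop
   vertex 0.4 0.9 2.4
   vertex 1.5 3.3 2.8
   vertex 0.2 1.7 2.3
  endloop
 endfacet
 facet normal -0.215 -0.064 0.975
  outer loop
   vertex 0.4 0.9 2.4
   vertex 3.7 0.5 3.1
   vertex 1.5 3.3 2.8
  endloop
 endfacet
 facet normal -0.086 -0.984 -0.155
  outer loop
   vertex 0.4 0.9 2.4
   vertex 1.0 1.1 0.8
   vertex 3.7 0.5 3.1
  endloop
 endfacet
 facet normal -0.916 -0.266 -0.299
  outer loop
   vertex 0.4 0.9 2.4
   vertex 0.2 1.7 2.3
   vertex 0.7 2.0 0.5
  endloop
 endfacet
 facet normal -0.840 -0.402 -0.365
  outer loop
   vertex 0.4 0.9 2.4
   vertex 0.7 2.0 0.5
   vertex 1.0 1.1 0.8
  endloop
 endfacet
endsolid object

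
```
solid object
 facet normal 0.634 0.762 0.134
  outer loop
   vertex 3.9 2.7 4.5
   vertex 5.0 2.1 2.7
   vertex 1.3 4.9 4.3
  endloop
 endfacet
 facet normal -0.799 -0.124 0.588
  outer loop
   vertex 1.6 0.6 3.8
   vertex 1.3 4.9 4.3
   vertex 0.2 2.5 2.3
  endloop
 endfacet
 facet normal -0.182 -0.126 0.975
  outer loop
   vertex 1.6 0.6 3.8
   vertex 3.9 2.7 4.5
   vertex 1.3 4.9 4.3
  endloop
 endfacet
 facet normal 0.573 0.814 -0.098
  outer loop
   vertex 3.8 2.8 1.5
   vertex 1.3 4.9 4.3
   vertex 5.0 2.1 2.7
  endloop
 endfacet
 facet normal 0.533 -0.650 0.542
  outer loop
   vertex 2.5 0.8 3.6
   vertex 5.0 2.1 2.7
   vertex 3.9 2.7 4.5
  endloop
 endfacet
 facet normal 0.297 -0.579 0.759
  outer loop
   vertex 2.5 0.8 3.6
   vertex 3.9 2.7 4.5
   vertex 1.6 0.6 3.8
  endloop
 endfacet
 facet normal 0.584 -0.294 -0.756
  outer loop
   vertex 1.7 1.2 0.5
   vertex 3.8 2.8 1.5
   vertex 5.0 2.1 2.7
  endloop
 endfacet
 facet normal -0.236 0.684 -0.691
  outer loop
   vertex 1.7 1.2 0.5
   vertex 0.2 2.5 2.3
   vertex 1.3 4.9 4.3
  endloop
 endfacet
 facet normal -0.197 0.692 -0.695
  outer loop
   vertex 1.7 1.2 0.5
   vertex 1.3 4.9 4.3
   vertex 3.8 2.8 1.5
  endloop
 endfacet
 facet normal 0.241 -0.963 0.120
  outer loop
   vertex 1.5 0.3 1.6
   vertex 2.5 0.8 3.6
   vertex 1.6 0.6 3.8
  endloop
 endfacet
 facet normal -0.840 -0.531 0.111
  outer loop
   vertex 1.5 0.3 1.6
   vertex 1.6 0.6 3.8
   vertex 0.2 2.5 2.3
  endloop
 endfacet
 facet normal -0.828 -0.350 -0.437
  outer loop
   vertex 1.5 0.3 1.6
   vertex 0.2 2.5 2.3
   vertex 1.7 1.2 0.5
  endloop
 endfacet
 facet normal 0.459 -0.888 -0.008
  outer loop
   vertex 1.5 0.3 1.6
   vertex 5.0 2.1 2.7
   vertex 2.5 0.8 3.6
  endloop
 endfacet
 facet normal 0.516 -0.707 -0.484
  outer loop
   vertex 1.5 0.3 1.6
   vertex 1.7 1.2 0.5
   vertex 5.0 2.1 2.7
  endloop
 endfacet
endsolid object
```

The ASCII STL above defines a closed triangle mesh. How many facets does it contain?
14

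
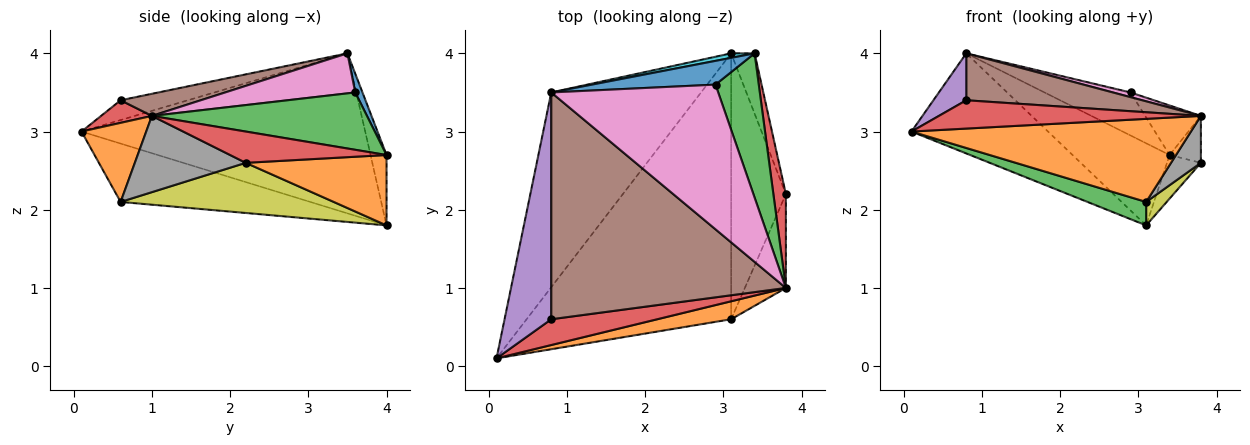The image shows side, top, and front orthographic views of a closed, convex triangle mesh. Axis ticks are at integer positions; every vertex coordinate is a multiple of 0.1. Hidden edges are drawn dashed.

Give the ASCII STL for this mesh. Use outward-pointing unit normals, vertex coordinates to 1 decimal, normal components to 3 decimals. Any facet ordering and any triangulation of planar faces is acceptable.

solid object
 facet normal -0.689 0.331 -0.645
  outer loop
   vertex 3.1 4.0 1.8
   vertex 0.1 0.1 3.0
   vertex 0.8 3.5 4.0
  endloop
 endfacet
 facet normal 0.221 -0.953 0.206
  outer loop
   vertex 3.1 0.6 2.1
   vertex 3.8 1.0 3.2
   vertex 0.1 0.1 3.0
  endloop
 endfacet
 facet normal -0.273 -0.085 -0.958
  outer loop
   vertex 3.1 0.6 2.1
   vertex 0.1 0.1 3.0
   vertex 3.1 4.0 1.8
  endloop
 endfacet
 facet normal 0.142 -0.732 0.666
  outer loop
   vertex 0.8 0.6 3.4
   vertex 0.1 0.1 3.0
   vertex 3.8 1.0 3.2
  endloop
 endfacet
 facet normal -0.383 -0.187 0.905
  outer loop
   vertex 0.8 0.6 3.4
   vertex 0.8 3.5 4.0
   vertex 0.1 0.1 3.0
  endloop
 endfacet
 facet normal 0.092 -0.202 0.975
  outer loop
   vertex 0.8 0.6 3.4
   vertex 3.8 1.0 3.2
   vertex 0.8 3.5 4.0
  endloop
 endfacet
 facet normal 0.233 -0.032 0.972
  outer loop
   vertex 2.9 3.6 3.5
   vertex 0.8 3.5 4.0
   vertex 3.8 1.0 3.2
  endloop
 endfacet
 facet normal 0.857 -0.231 -0.461
  outer loop
   vertex 3.8 2.2 2.6
   vertex 3.8 1.0 3.2
   vertex 3.1 0.6 2.1
  endloop
 endfacet
 facet normal 0.674 -0.065 -0.736
  outer loop
   vertex 3.8 2.2 2.6
   vertex 3.1 0.6 2.1
   vertex 3.1 4.0 1.8
  endloop
 endfacet
 facet normal -0.162 0.985 0.054
  outer loop
   vertex 3.4 4.0 2.7
   vertex 3.1 4.0 1.8
   vertex 0.8 3.5 4.0
  endloop
 endfacet
 facet normal 0.073 0.873 0.482
  outer loop
   vertex 3.4 4.0 2.7
   vertex 0.8 3.5 4.0
   vertex 2.9 3.6 3.5
  endloop
 endfacet
 facet normal 0.925 0.223 -0.308
  outer loop
   vertex 3.4 4.0 2.7
   vertex 3.8 2.2 2.6
   vertex 3.1 4.0 1.8
  endloop
 endfacet
 facet normal 0.782 0.203 0.590
  outer loop
   vertex 3.4 4.0 2.7
   vertex 2.9 3.6 3.5
   vertex 3.8 1.0 3.2
  endloop
 endfacet
 facet normal 0.913 0.183 0.365
  outer loop
   vertex 3.4 4.0 2.7
   vertex 3.8 1.0 3.2
   vertex 3.8 2.2 2.6
  endloop
 endfacet
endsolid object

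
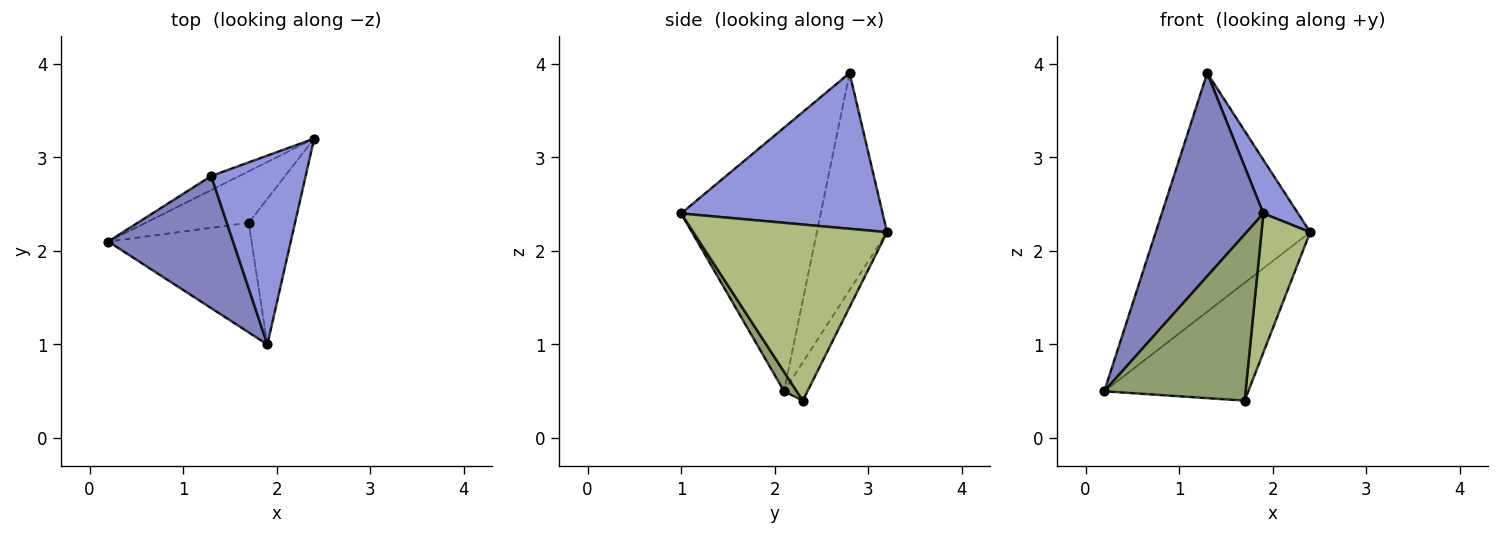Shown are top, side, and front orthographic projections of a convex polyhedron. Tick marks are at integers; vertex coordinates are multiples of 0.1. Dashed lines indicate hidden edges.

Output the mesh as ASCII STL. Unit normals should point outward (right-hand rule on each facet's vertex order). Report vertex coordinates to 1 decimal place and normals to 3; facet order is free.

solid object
 facet normal -0.413 0.909 -0.053
  outer loop
   vertex 1.3 2.8 3.9
   vertex 2.4 3.2 2.2
   vertex 0.2 2.1 0.5
  endloop
 endfacet
 facet normal -0.755 -0.550 0.357
  outer loop
   vertex 1.3 2.8 3.9
   vertex 0.2 2.1 0.5
   vertex 1.9 1.0 2.4
  endloop
 endfacet
 facet normal 0.846 -0.146 0.513
  outer loop
   vertex 1.3 2.8 3.9
   vertex 1.9 1.0 2.4
   vertex 2.4 3.2 2.2
  endloop
 endfacet
 facet normal -0.147 0.906 -0.396
  outer loop
   vertex 1.7 2.3 0.4
   vertex 0.2 2.1 0.5
   vertex 2.4 3.2 2.2
  endloop
 endfacet
 facet normal 0.074 -0.833 -0.549
  outer loop
   vertex 1.7 2.3 0.4
   vertex 1.9 1.0 2.4
   vertex 0.2 2.1 0.5
  endloop
 endfacet
 facet normal 0.940 -0.236 -0.247
  outer loop
   vertex 1.7 2.3 0.4
   vertex 2.4 3.2 2.2
   vertex 1.9 1.0 2.4
  endloop
 endfacet
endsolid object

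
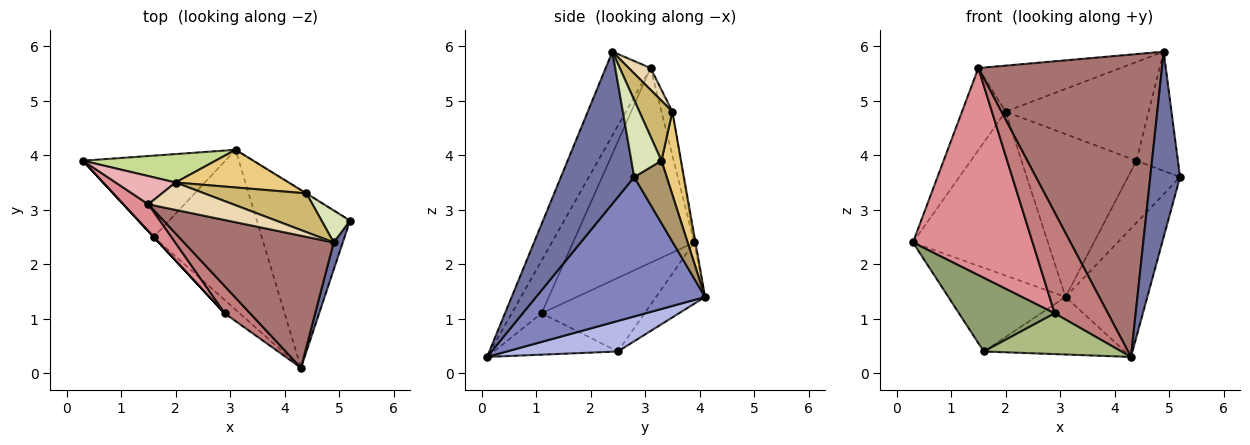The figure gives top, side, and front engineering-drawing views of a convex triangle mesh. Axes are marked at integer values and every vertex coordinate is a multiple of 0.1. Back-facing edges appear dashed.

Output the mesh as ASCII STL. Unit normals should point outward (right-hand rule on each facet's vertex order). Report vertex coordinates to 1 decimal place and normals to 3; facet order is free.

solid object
 facet normal 0.925 -0.376 0.055
  outer loop
   vertex 4.9 2.4 5.9
   vertex 4.3 0.1 0.3
   vertex 5.2 2.8 3.6
  endloop
 endfacet
 facet normal 0.771 0.373 -0.516
  outer loop
   vertex 3.1 4.1 1.4
   vertex 5.2 2.8 3.6
   vertex 4.3 0.1 0.3
  endloop
 endfacet
 facet normal -0.287 0.687 -0.668
  outer loop
   vertex 1.6 2.5 0.4
   vertex 0.3 3.9 2.4
   vertex 3.1 4.1 1.4
  endloop
 endfacet
 facet normal 0.257 0.327 -0.909
  outer loop
   vertex 1.6 2.5 0.4
   vertex 3.1 4.1 1.4
   vertex 4.3 0.1 0.3
  endloop
 endfacet
 facet normal -0.733 -0.680 0.000
  outer loop
   vertex 1.6 2.5 0.4
   vertex 2.9 1.1 1.1
   vertex 0.3 3.9 2.4
  endloop
 endfacet
 facet normal -0.650 -0.722 -0.236
  outer loop
   vertex 1.6 2.5 0.4
   vertex 4.3 0.1 0.3
   vertex 2.9 1.1 1.1
  endloop
 endfacet
 facet normal -0.009 0.985 0.171
  outer loop
   vertex 2.0 3.5 4.8
   vertex 3.1 4.1 1.4
   vertex 0.3 3.9 2.4
  endloop
 endfacet
 facet normal 0.574 0.791 0.212
  outer loop
   vertex 4.4 3.3 3.9
   vertex 4.9 2.4 5.9
   vertex 5.2 2.8 3.6
  endloop
 endfacet
 facet normal 0.529 0.849 -0.004
  outer loop
   vertex 4.4 3.3 3.9
   vertex 5.2 2.8 3.6
   vertex 3.1 4.1 1.4
  endloop
 endfacet
 facet normal 0.210 0.910 0.357
  outer loop
   vertex 4.4 3.3 3.9
   vertex 2.0 3.5 4.8
   vertex 4.9 2.4 5.9
  endloop
 endfacet
 facet normal 0.164 0.961 0.223
  outer loop
   vertex 4.4 3.3 3.9
   vertex 3.1 4.1 1.4
   vertex 2.0 3.5 4.8
  endloop
 endfacet
 facet normal 0.131 0.852 0.507
  outer loop
   vertex 1.5 3.1 5.6
   vertex 4.9 2.4 5.9
   vertex 2.0 3.5 4.8
  endloop
 endfacet
 facet normal -0.219 -0.894 0.391
  outer loop
   vertex 1.5 3.1 5.6
   vertex 4.3 0.1 0.3
   vertex 4.9 2.4 5.9
  endloop
 endfacet
 facet normal -0.475 -0.849 0.230
  outer loop
   vertex 1.5 3.1 5.6
   vertex 2.9 1.1 1.1
   vertex 4.3 0.1 0.3
  endloop
 endfacet
 facet normal -0.708 -0.700 0.091
  outer loop
   vertex 1.5 3.1 5.6
   vertex 0.3 3.9 2.4
   vertex 2.9 1.1 1.1
  endloop
 endfacet
 facet normal -0.230 0.920 0.316
  outer loop
   vertex 1.5 3.1 5.6
   vertex 2.0 3.5 4.8
   vertex 0.3 3.9 2.4
  endloop
 endfacet
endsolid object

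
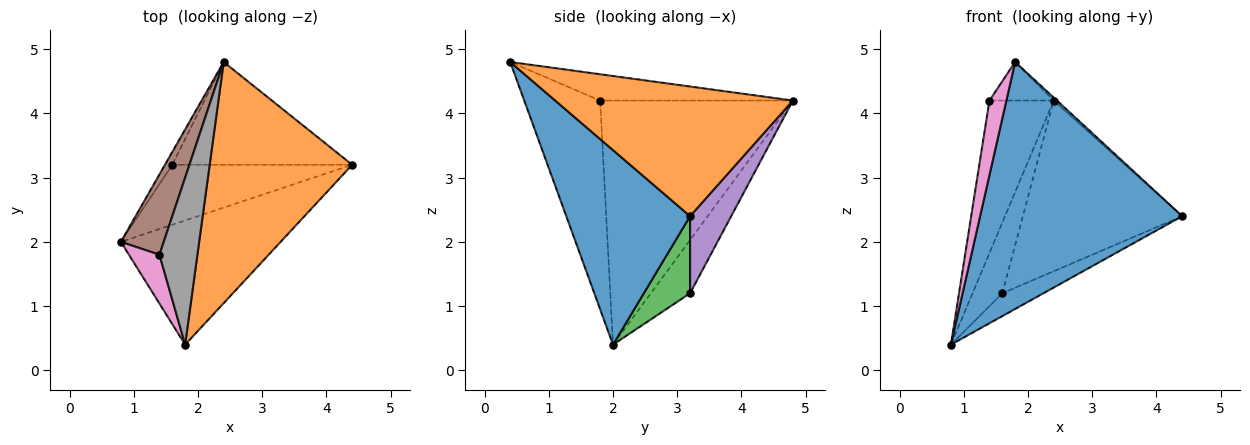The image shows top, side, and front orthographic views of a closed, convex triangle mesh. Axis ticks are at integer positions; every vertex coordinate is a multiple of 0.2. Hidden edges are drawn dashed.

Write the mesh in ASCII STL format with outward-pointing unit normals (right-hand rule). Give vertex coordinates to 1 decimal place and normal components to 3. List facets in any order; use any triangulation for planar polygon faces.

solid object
 facet normal 0.480 -0.784 -0.394
  outer loop
   vertex 1.8 0.4 4.8
   vertex 0.8 2.0 0.4
   vertex 4.4 3.2 2.4
  endloop
 endfacet
 facet normal 0.673 0.009 0.740
  outer loop
   vertex 1.8 0.4 4.8
   vertex 4.4 3.2 2.4
   vertex 2.4 4.8 4.2
  endloop
 endfacet
 facet normal 0.372 0.330 -0.868
  outer loop
   vertex 1.6 3.2 1.2
   vertex 4.4 3.2 2.4
   vertex 0.8 2.0 0.4
  endloop
 endfacet
 facet normal -0.792 0.601 -0.109
  outer loop
   vertex 1.6 3.2 1.2
   vertex 0.8 2.0 0.4
   vertex 2.4 4.8 4.2
  endloop
 endfacet
 facet normal 0.216 0.836 -0.504
  outer loop
   vertex 1.6 3.2 1.2
   vertex 2.4 4.8 4.2
   vertex 4.4 3.2 2.4
  endloop
 endfacet
 facet normal -0.936 0.312 0.164
  outer loop
   vertex 1.4 1.8 4.2
   vertex 2.4 4.8 4.2
   vertex 0.8 2.0 0.4
  endloop
 endfacet
 facet normal -0.966 -0.216 0.141
  outer loop
   vertex 1.4 1.8 4.2
   vertex 0.8 2.0 0.4
   vertex 1.8 0.4 4.8
  endloop
 endfacet
 facet normal -0.559 0.186 0.808
  outer loop
   vertex 1.4 1.8 4.2
   vertex 1.8 0.4 4.8
   vertex 2.4 4.8 4.2
  endloop
 endfacet
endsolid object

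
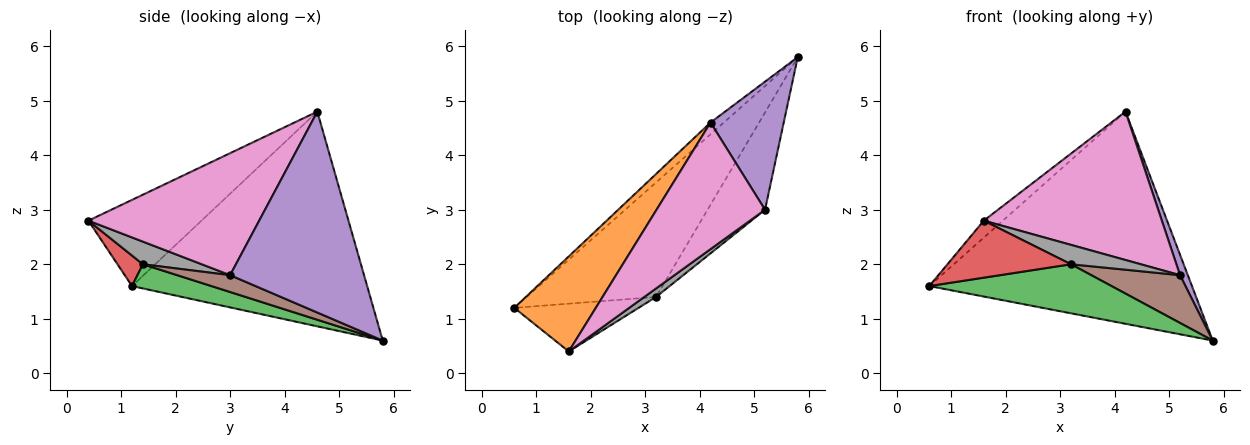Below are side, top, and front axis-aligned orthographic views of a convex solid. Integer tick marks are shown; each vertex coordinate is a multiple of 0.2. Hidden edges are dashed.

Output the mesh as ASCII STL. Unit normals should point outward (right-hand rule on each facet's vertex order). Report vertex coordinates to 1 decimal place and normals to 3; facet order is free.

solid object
 facet normal -0.666 0.744 -0.041
  outer loop
   vertex 4.2 4.6 4.8
   vertex 5.8 5.8 0.6
   vertex 0.6 1.2 1.6
  endloop
 endfacet
 facet normal -0.721 0.122 0.682
  outer loop
   vertex 4.2 4.6 4.8
   vertex 0.6 1.2 1.6
   vertex 1.6 0.4 2.8
  endloop
 endfacet
 facet normal 0.169 -0.388 -0.906
  outer loop
   vertex 3.2 1.4 2.0
   vertex 0.6 1.2 1.6
   vertex 5.8 5.8 0.6
  endloop
 endfacet
 facet normal 0.156 -0.757 -0.635
  outer loop
   vertex 3.2 1.4 2.0
   vertex 1.6 0.4 2.8
   vertex 0.6 1.2 1.6
  endloop
 endfacet
 facet normal 0.938 -0.055 0.342
  outer loop
   vertex 5.2 3.0 1.8
   vertex 5.8 5.8 0.6
   vertex 4.2 4.6 4.8
  endloop
 endfacet
 facet normal 0.254 -0.427 -0.868
  outer loop
   vertex 5.2 3.0 1.8
   vertex 3.2 1.4 2.0
   vertex 5.8 5.8 0.6
  endloop
 endfacet
 facet normal 0.589 -0.615 0.524
  outer loop
   vertex 5.2 3.0 1.8
   vertex 4.2 4.6 4.8
   vertex 1.6 0.4 2.8
  endloop
 endfacet
 facet normal 0.612 -0.725 0.317
  outer loop
   vertex 5.2 3.0 1.8
   vertex 1.6 0.4 2.8
   vertex 3.2 1.4 2.0
  endloop
 endfacet
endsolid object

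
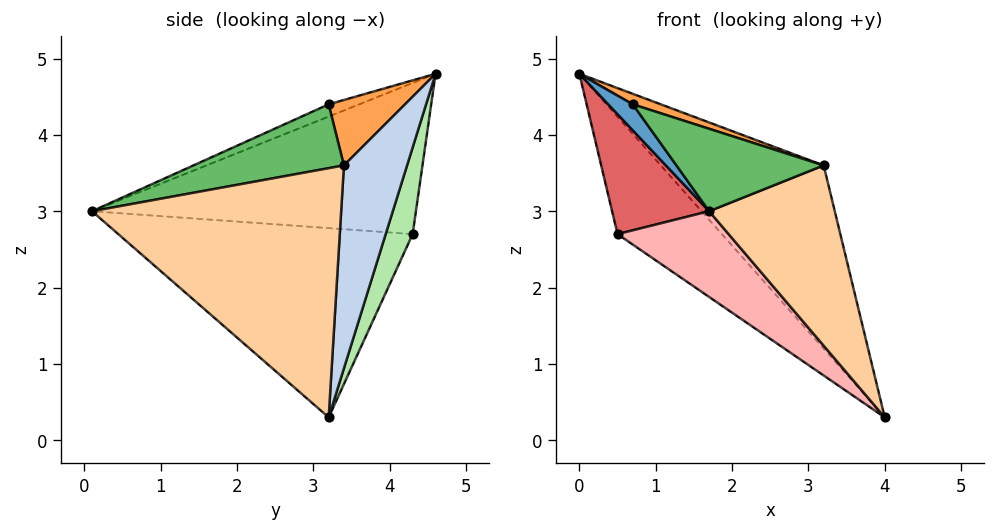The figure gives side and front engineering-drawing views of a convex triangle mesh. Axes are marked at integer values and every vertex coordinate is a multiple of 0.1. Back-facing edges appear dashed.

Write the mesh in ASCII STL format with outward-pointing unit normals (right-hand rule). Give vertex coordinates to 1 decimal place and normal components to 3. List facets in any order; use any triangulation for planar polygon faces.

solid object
 facet normal -0.598 -0.482 0.640
  outer loop
   vertex 0.7 3.2 4.4
   vertex 0.0 4.6 4.8
   vertex 1.7 0.1 3.0
  endloop
 endfacet
 facet normal 0.361 0.932 0.031
  outer loop
   vertex 3.2 3.4 3.6
   vertex 4.0 3.2 0.3
   vertex 0.0 4.6 4.8
  endloop
 endfacet
 facet normal 0.311 -0.114 0.944
  outer loop
   vertex 3.2 3.4 3.6
   vertex 0.0 4.6 4.8
   vertex 0.7 3.2 4.4
  endloop
 endfacet
 facet normal 0.868 -0.437 0.237
  outer loop
   vertex 3.2 3.4 3.6
   vertex 1.7 0.1 3.0
   vertex 4.0 3.2 0.3
  endloop
 endfacet
 facet normal 0.312 -0.305 0.900
  outer loop
   vertex 3.2 3.4 3.6
   vertex 0.7 3.2 4.4
   vertex 1.7 0.1 3.0
  endloop
 endfacet
 facet normal 0.250 0.965 -0.078
  outer loop
   vertex 0.5 4.3 2.7
   vertex 0.0 4.6 4.8
   vertex 4.0 3.2 0.3
  endloop
 endfacet
 facet normal -0.942 -0.282 -0.184
  outer loop
   vertex 0.5 4.3 2.7
   vertex 1.7 0.1 3.0
   vertex 0.0 4.6 4.8
  endloop
 endfacet
 facet normal -0.598 -0.226 -0.769
  outer loop
   vertex 0.5 4.3 2.7
   vertex 4.0 3.2 0.3
   vertex 1.7 0.1 3.0
  endloop
 endfacet
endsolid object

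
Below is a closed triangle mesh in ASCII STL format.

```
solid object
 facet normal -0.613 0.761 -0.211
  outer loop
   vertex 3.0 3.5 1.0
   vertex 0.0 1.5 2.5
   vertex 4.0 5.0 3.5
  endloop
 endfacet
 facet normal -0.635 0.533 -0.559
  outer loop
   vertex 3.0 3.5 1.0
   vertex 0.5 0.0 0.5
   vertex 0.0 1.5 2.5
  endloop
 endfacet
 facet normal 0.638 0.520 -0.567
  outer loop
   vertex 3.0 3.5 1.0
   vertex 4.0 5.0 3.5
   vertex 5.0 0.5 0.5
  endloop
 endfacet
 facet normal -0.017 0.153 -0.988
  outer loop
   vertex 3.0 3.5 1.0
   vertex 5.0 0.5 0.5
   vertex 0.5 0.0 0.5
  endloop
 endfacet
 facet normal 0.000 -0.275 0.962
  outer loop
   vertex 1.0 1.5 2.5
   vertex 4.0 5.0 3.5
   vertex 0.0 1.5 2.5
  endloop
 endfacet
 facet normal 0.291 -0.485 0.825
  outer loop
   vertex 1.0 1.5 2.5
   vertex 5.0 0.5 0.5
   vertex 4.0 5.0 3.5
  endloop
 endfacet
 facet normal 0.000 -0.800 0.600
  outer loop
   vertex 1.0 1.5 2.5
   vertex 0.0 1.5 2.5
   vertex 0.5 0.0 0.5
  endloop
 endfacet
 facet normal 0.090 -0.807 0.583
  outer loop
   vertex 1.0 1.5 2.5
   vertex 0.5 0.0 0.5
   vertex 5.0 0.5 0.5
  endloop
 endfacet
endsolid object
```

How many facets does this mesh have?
8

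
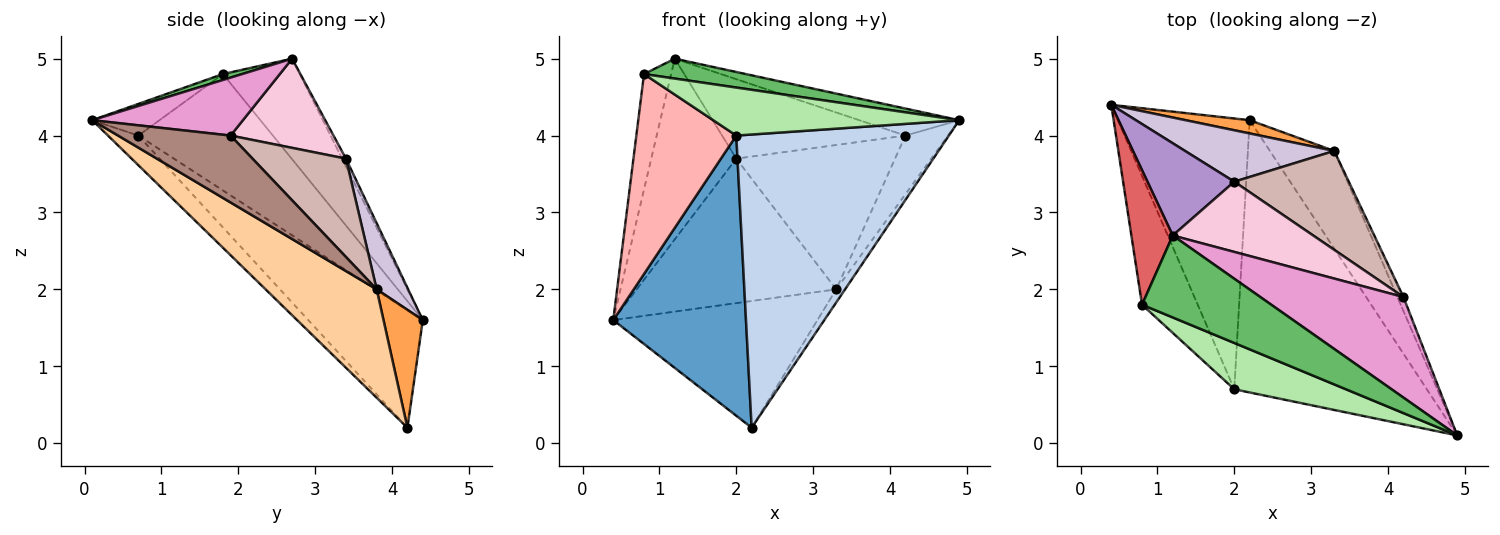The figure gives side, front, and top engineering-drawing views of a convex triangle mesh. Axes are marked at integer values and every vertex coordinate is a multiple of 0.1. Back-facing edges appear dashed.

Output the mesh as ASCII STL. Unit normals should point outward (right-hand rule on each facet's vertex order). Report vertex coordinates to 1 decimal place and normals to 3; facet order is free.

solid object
 facet normal -0.527 -0.611 -0.591
  outer loop
   vertex 2.0 0.7 4.0
   vertex 0.4 4.4 1.6
   vertex 2.2 4.2 0.2
  endloop
 endfacet
 facet normal -0.104 -0.729 -0.677
  outer loop
   vertex 2.0 0.7 4.0
   vertex 2.2 4.2 0.2
   vertex 4.9 0.1 4.2
  endloop
 endfacet
 facet normal 0.188 0.977 0.102
  outer loop
   vertex 3.3 3.8 2.0
   vertex 2.2 4.2 0.2
   vertex 0.4 4.4 1.6
  endloop
 endfacet
 facet normal 0.858 0.068 -0.509
  outer loop
   vertex 3.3 3.8 2.0
   vertex 4.9 0.1 4.2
   vertex 2.2 4.2 0.2
  endloop
 endfacet
 facet normal 0.044 -0.235 0.971
  outer loop
   vertex 0.8 1.8 4.8
   vertex 4.9 0.1 4.2
   vertex 1.2 2.7 5.0
  endloop
 endfacet
 facet normal -0.193 -0.706 0.681
  outer loop
   vertex 0.8 1.8 4.8
   vertex 2.0 0.7 4.0
   vertex 4.9 0.1 4.2
  endloop
 endfacet
 facet normal -0.879 0.310 0.362
  outer loop
   vertex 0.8 1.8 4.8
   vertex 1.2 2.7 5.0
   vertex 0.4 4.4 1.6
  endloop
 endfacet
 facet normal -0.749 -0.557 -0.359
  outer loop
   vertex 0.8 1.8 4.8
   vertex 0.4 4.4 1.6
   vertex 2.0 0.7 4.0
  endloop
 endfacet
 facet normal -0.040 0.890 0.454
  outer loop
   vertex 2.0 3.4 3.7
   vertex 0.4 4.4 1.6
   vertex 1.2 2.7 5.0
  endloop
 endfacet
 facet normal 0.147 0.932 0.332
  outer loop
   vertex 2.0 3.4 3.7
   vertex 3.3 3.8 2.0
   vertex 0.4 4.4 1.6
  endloop
 endfacet
 facet normal 0.932 0.353 -0.084
  outer loop
   vertex 4.2 1.9 4.0
   vertex 4.9 0.1 4.2
   vertex 3.3 3.8 2.0
  endloop
 endfacet
 facet normal 0.437 0.742 0.509
  outer loop
   vertex 4.2 1.9 4.0
   vertex 3.3 3.8 2.0
   vertex 2.0 3.4 3.7
  endloop
 endfacet
 facet normal 0.364 0.242 0.899
  outer loop
   vertex 4.2 1.9 4.0
   vertex 1.2 2.7 5.0
   vertex 4.9 0.1 4.2
  endloop
 endfacet
 facet normal 0.388 0.691 0.610
  outer loop
   vertex 4.2 1.9 4.0
   vertex 2.0 3.4 3.7
   vertex 1.2 2.7 5.0
  endloop
 endfacet
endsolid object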